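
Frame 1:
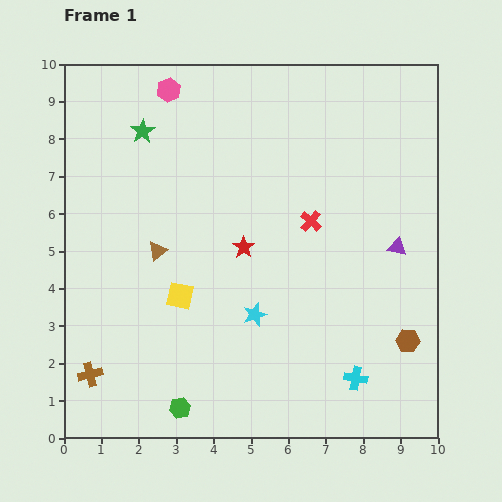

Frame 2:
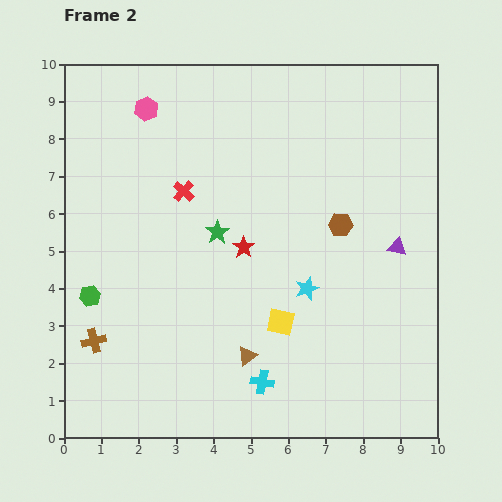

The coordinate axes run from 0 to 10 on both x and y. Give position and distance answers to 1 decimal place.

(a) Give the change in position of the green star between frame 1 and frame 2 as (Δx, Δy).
(2.0, -2.7)

The green star was at (2.1, 8.2) in frame 1 and (4.1, 5.5) in frame 2.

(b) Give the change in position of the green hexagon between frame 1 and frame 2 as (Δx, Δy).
(-2.4, 3.0)

The green hexagon was at (3.1, 0.8) in frame 1 and (0.7, 3.8) in frame 2.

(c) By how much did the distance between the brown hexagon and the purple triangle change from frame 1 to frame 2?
-0.9

Distance in frame 1: 2.5. Distance in frame 2: 1.6.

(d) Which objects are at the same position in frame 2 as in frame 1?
the red star, the purple triangle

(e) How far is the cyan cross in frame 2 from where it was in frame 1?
2.5

The cyan cross moved from (7.8, 1.6) to (5.3, 1.5), a distance of √(2.5² + 0.1²) ≈ 2.5.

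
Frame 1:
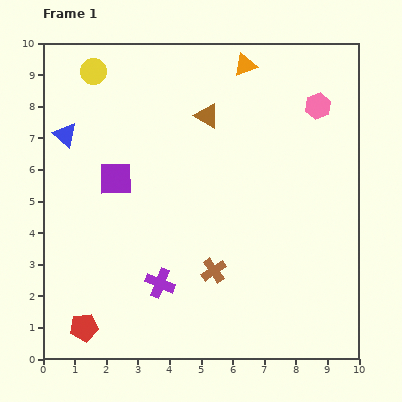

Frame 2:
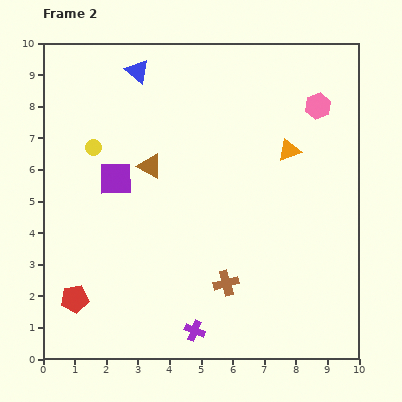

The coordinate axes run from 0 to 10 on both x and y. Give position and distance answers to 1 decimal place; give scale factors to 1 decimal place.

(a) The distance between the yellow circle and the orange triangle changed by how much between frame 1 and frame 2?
+1.4

Distance in frame 1: 4.8. Distance in frame 2: 6.2.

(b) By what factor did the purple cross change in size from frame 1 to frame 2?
0.7×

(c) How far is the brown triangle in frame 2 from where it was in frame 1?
2.4

The brown triangle moved from (5.2, 7.7) to (3.4, 6.1), a distance of √(1.8² + 1.6²) ≈ 2.4.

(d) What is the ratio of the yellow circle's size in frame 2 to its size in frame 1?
0.6×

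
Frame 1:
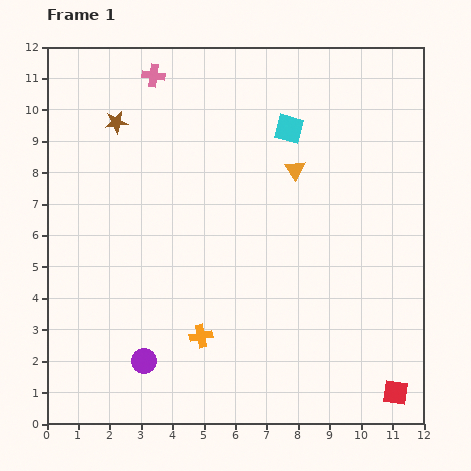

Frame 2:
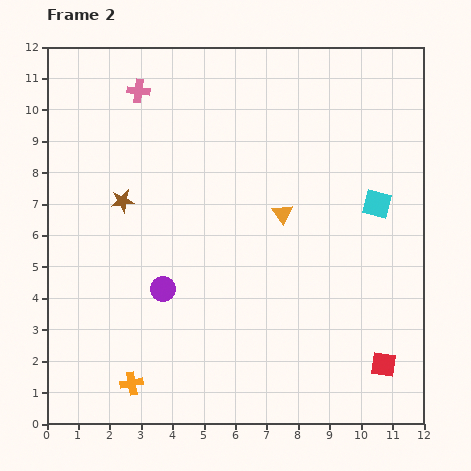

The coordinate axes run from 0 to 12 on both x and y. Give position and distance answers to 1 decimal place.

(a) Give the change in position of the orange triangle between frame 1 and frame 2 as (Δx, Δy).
(-0.4, -1.4)

The orange triangle was at (7.9, 8.1) in frame 1 and (7.5, 6.7) in frame 2.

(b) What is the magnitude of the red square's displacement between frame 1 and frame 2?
1.0

The red square moved from (11.1, 1.0) to (10.7, 1.9), a distance of √(0.4² + 0.9²) ≈ 1.0.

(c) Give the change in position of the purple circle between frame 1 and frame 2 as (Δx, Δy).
(0.6, 2.3)

The purple circle was at (3.1, 2.0) in frame 1 and (3.7, 4.3) in frame 2.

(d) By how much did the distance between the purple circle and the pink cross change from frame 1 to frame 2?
-2.7

Distance in frame 1: 9.1. Distance in frame 2: 6.4.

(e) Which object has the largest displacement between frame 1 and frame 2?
the cyan square

(moved 3.7; next 2.7)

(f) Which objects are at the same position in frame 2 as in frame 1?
none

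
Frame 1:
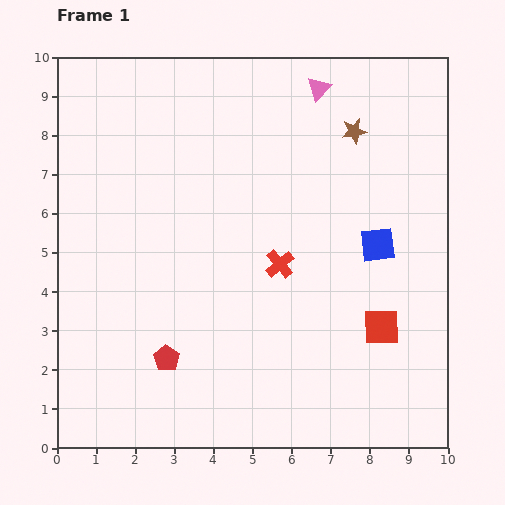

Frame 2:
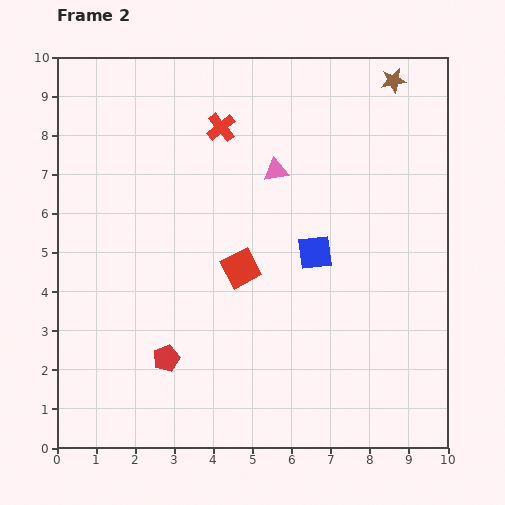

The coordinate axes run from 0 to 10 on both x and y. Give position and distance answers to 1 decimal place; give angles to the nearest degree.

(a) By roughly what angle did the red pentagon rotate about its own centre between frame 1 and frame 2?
16° clockwise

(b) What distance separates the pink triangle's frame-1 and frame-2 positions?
2.4

The pink triangle moved from (6.7, 9.2) to (5.6, 7.1), a distance of √(1.1² + 2.1²) ≈ 2.4.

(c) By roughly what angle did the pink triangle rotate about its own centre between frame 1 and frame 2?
38° clockwise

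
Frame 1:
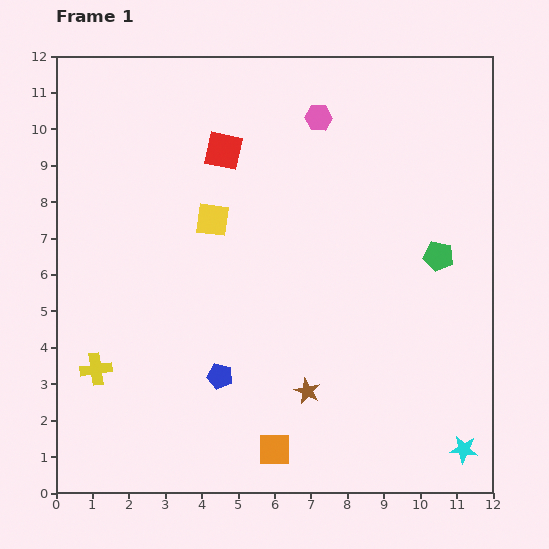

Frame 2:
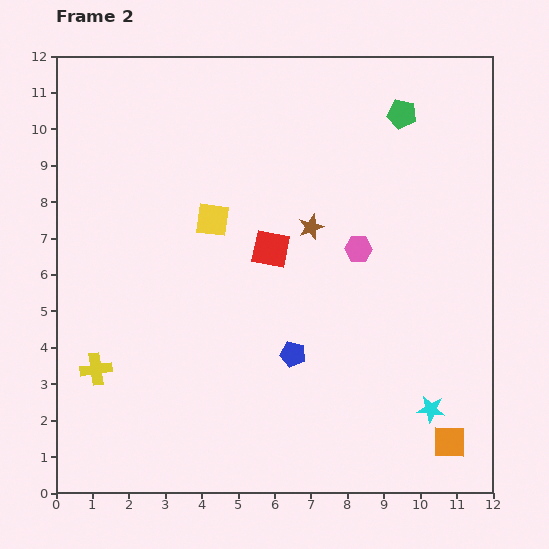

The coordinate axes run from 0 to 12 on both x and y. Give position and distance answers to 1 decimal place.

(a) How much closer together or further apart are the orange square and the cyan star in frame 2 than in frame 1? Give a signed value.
-4.2

Distance in frame 1: 5.2. Distance in frame 2: 1.0.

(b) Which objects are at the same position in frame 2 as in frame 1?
the yellow cross, the yellow square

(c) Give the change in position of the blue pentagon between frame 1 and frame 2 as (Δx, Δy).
(2.0, 0.6)

The blue pentagon was at (4.5, 3.2) in frame 1 and (6.5, 3.8) in frame 2.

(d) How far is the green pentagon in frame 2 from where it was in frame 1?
4.0

The green pentagon moved from (10.5, 6.5) to (9.5, 10.4), a distance of √(1.0² + 3.9²) ≈ 4.0.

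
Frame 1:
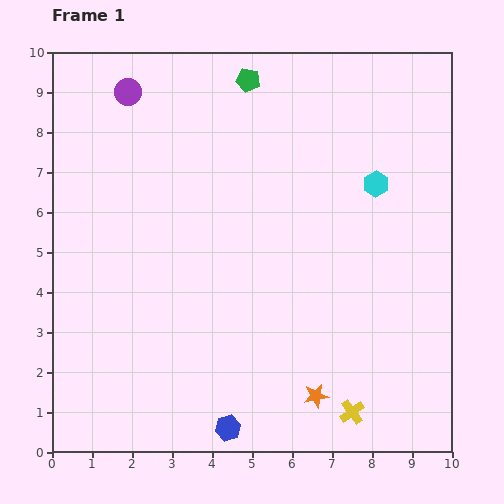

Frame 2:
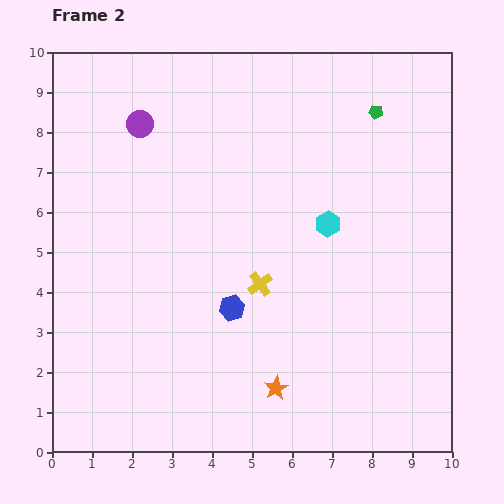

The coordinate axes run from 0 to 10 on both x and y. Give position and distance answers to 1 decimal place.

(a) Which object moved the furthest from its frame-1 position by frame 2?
the yellow cross

(moved 3.9; next 3.3)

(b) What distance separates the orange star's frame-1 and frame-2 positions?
1.0

The orange star moved from (6.6, 1.4) to (5.6, 1.6), a distance of √(1.0² + 0.2²) ≈ 1.0.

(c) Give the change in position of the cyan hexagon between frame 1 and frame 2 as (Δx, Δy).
(-1.2, -1.0)

The cyan hexagon was at (8.1, 6.7) in frame 1 and (6.9, 5.7) in frame 2.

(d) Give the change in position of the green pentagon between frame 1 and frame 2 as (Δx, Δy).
(3.2, -0.8)

The green pentagon was at (4.9, 9.3) in frame 1 and (8.1, 8.5) in frame 2.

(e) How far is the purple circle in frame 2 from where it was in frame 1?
0.9

The purple circle moved from (1.9, 9.0) to (2.2, 8.2), a distance of √(0.3² + 0.8²) ≈ 0.9.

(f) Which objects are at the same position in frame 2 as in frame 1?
none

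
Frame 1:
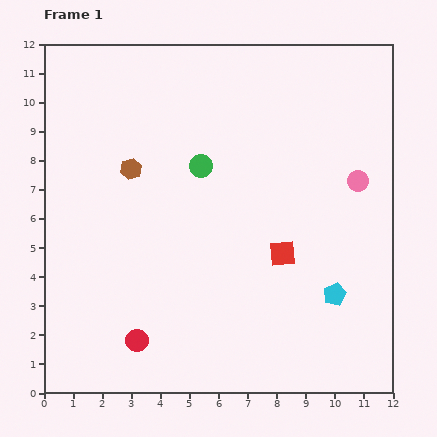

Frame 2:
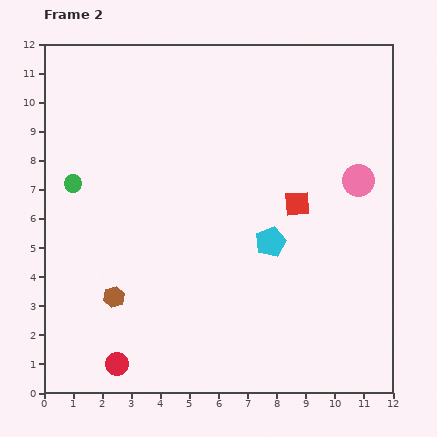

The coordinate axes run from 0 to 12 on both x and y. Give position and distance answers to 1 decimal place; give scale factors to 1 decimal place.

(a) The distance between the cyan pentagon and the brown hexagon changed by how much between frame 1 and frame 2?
-2.5

Distance in frame 1: 8.2. Distance in frame 2: 5.7.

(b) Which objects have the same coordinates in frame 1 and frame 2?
the pink circle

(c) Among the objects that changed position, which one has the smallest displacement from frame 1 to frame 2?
the red circle

(moved 1.1)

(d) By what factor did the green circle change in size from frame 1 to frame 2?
0.8×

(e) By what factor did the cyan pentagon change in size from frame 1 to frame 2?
1.3×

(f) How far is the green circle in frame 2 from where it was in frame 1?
4.4

The green circle moved from (5.4, 7.8) to (1.0, 7.2), a distance of √(4.4² + 0.6²) ≈ 4.4.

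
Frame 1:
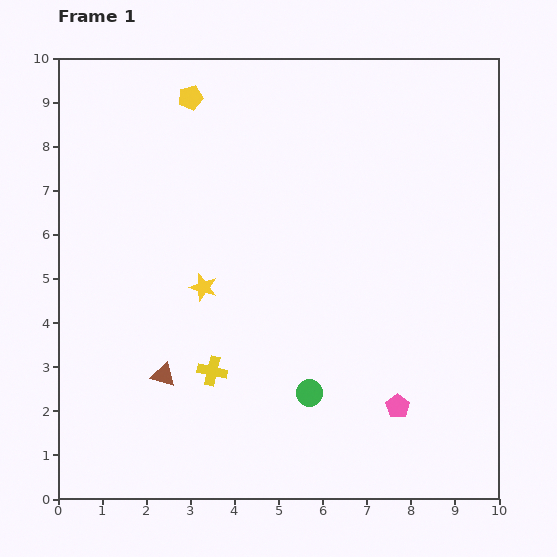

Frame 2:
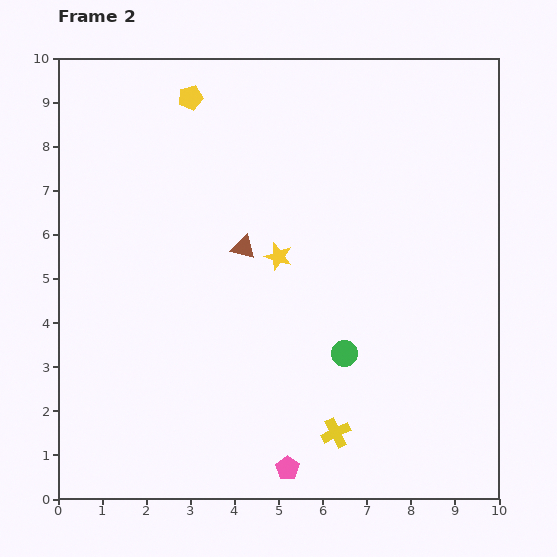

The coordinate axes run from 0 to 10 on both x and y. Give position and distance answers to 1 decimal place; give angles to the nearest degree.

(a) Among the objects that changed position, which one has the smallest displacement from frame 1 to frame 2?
the green circle

(moved 1.2)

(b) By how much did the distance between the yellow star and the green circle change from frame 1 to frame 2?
-0.7

Distance in frame 1: 3.4. Distance in frame 2: 2.7.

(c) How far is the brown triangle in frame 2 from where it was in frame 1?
3.4

The brown triangle moved from (2.4, 2.8) to (4.2, 5.7), a distance of √(1.8² + 2.9²) ≈ 3.4.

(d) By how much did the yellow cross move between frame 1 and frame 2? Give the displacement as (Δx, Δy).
(2.8, -1.4)

The yellow cross was at (3.5, 2.9) in frame 1 and (6.3, 1.5) in frame 2.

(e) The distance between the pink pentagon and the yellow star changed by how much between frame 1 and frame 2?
-0.4

Distance in frame 1: 5.2. Distance in frame 2: 4.8.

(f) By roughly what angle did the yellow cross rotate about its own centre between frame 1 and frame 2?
40° counter-clockwise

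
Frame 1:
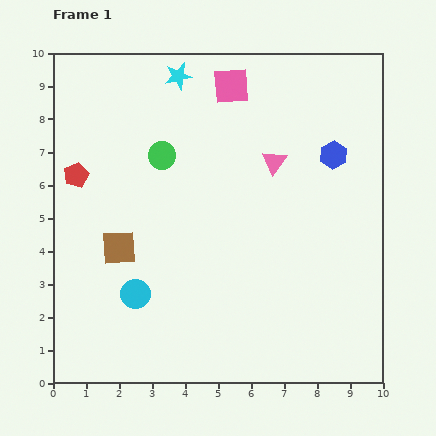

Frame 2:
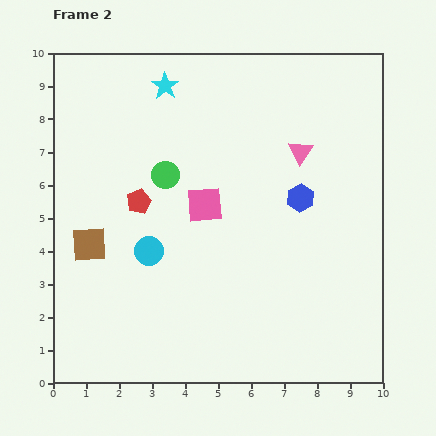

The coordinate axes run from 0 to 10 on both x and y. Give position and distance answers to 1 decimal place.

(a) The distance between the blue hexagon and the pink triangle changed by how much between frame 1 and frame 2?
-0.4

Distance in frame 1: 1.8. Distance in frame 2: 1.4.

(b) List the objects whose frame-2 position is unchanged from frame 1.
none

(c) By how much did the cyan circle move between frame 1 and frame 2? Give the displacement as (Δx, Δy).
(0.4, 1.3)

The cyan circle was at (2.5, 2.7) in frame 1 and (2.9, 4.0) in frame 2.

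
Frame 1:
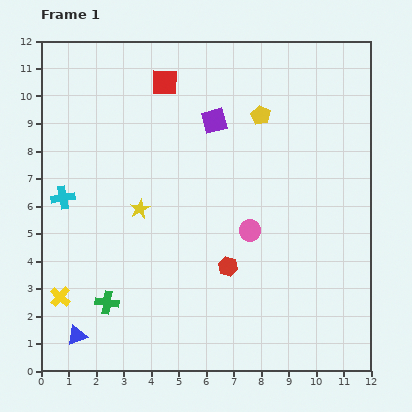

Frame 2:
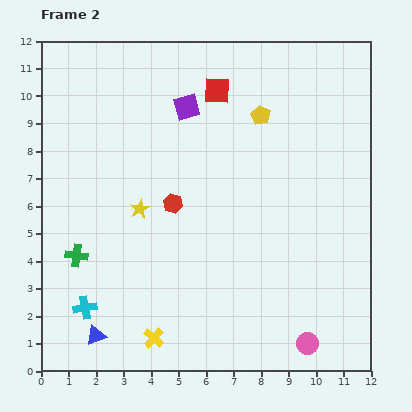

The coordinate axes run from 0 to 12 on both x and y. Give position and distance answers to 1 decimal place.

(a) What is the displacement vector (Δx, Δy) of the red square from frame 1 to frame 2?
(1.9, -0.3)

The red square was at (4.5, 10.5) in frame 1 and (6.4, 10.2) in frame 2.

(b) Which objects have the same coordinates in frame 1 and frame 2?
the yellow star, the yellow pentagon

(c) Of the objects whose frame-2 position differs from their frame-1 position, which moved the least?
the blue triangle

(moved 0.7)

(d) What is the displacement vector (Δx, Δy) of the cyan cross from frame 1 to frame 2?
(0.8, -4.0)

The cyan cross was at (0.8, 6.3) in frame 1 and (1.6, 2.3) in frame 2.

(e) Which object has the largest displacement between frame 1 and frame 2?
the pink circle

(moved 4.6; next 4.1)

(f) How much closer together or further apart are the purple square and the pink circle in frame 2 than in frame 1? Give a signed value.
+5.5

Distance in frame 1: 4.2. Distance in frame 2: 9.7.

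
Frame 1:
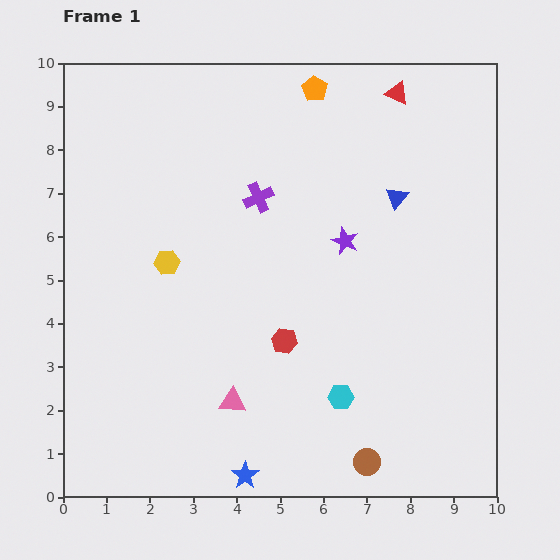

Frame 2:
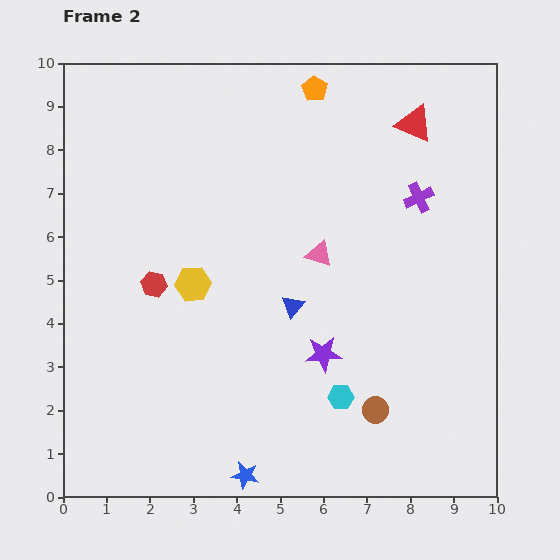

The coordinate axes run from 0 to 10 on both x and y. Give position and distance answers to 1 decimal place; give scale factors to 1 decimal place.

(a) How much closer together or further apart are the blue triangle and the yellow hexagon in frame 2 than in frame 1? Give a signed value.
-3.1

Distance in frame 1: 5.5. Distance in frame 2: 2.4.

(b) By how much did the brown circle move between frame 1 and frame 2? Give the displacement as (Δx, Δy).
(0.2, 1.2)

The brown circle was at (7.0, 0.8) in frame 1 and (7.2, 2.0) in frame 2.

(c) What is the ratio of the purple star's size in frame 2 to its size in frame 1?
1.3×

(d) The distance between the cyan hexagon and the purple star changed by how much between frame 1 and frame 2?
-2.5

Distance in frame 1: 3.6. Distance in frame 2: 1.1.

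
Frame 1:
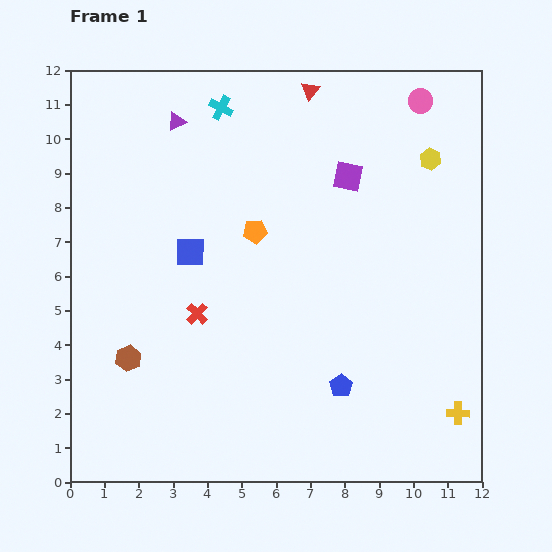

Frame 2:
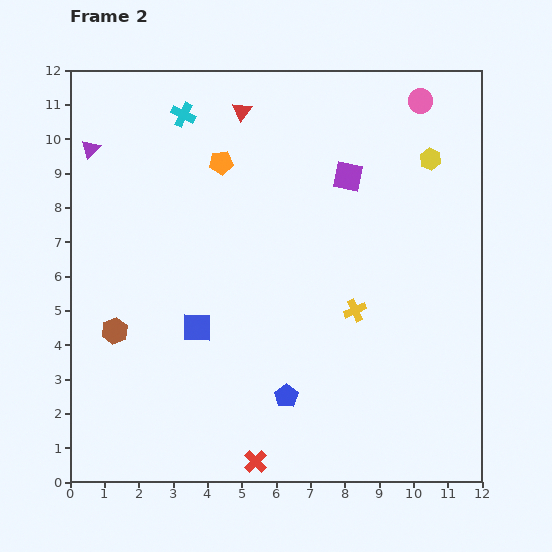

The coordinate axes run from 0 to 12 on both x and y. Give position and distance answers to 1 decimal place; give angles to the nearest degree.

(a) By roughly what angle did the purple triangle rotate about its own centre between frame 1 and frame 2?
20° counter-clockwise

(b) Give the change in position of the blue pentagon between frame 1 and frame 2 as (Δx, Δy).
(-1.6, -0.3)

The blue pentagon was at (7.9, 2.8) in frame 1 and (6.3, 2.5) in frame 2.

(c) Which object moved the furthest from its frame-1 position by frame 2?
the red cross

(moved 4.6; next 4.2)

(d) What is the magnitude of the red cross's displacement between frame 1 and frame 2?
4.6

The red cross moved from (3.7, 4.9) to (5.4, 0.6), a distance of √(1.7² + 4.3²) ≈ 4.6.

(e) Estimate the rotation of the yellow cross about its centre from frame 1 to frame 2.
25° counter-clockwise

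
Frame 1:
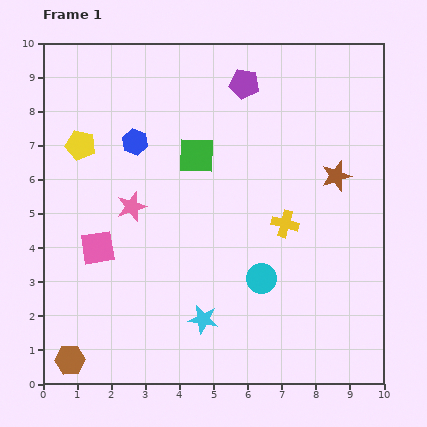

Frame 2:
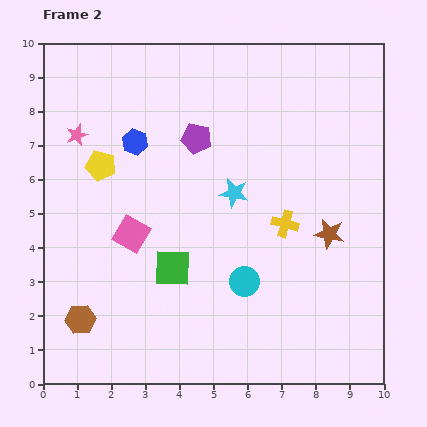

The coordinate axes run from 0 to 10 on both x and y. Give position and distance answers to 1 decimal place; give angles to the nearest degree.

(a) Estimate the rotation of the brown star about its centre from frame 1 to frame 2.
29° clockwise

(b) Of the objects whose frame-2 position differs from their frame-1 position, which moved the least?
the cyan circle

(moved 0.5)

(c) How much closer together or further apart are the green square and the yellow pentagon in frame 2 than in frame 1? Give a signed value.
+0.3

Distance in frame 1: 3.4. Distance in frame 2: 3.7.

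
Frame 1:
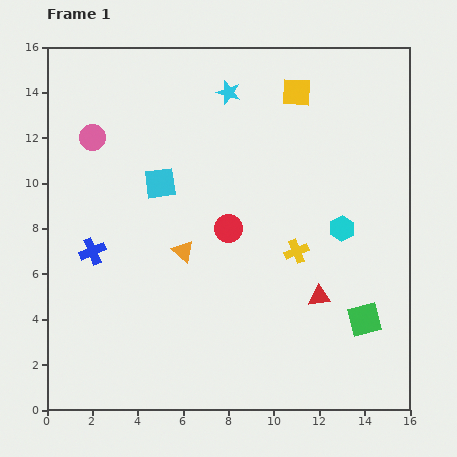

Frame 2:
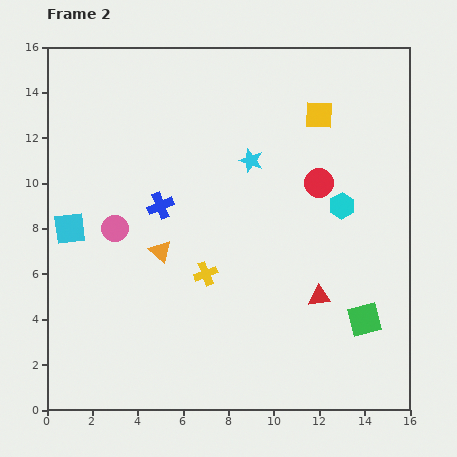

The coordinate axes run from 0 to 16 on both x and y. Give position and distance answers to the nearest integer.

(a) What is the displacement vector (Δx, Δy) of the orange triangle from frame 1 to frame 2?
(-1, 0)

The orange triangle was at (6, 7) in frame 1 and (5, 7) in frame 2.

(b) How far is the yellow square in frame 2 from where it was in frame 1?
1

The yellow square moved from (11, 14) to (12, 13), a distance of √(1² + 1²) ≈ 1.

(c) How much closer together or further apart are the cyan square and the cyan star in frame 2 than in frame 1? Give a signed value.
+4

Distance in frame 1: 5. Distance in frame 2: 9.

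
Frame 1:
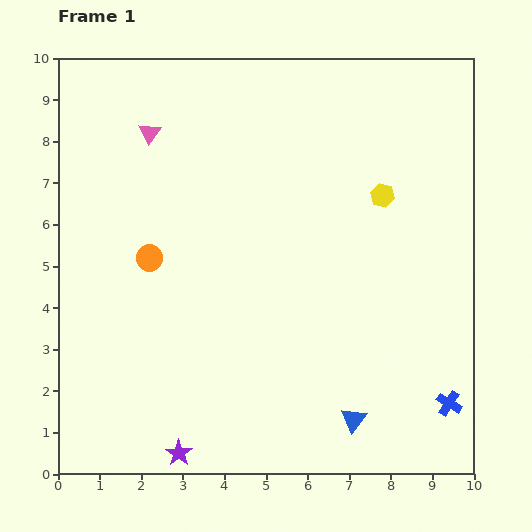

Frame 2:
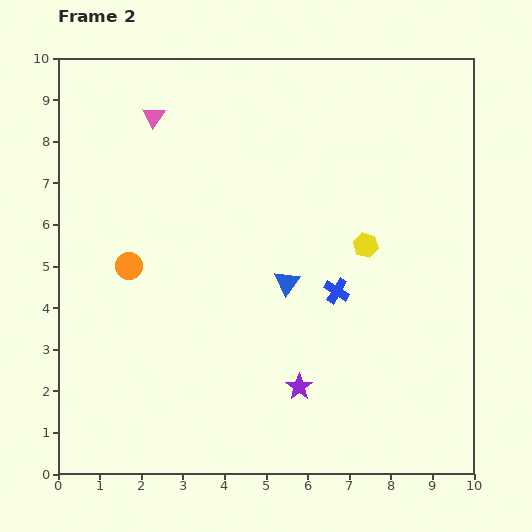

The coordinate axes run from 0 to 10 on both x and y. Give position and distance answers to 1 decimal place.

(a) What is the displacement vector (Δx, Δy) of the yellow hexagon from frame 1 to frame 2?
(-0.4, -1.2)

The yellow hexagon was at (7.8, 6.7) in frame 1 and (7.4, 5.5) in frame 2.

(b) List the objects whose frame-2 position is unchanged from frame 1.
none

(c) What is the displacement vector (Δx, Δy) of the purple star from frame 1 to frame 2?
(2.9, 1.6)

The purple star was at (2.9, 0.5) in frame 1 and (5.8, 2.1) in frame 2.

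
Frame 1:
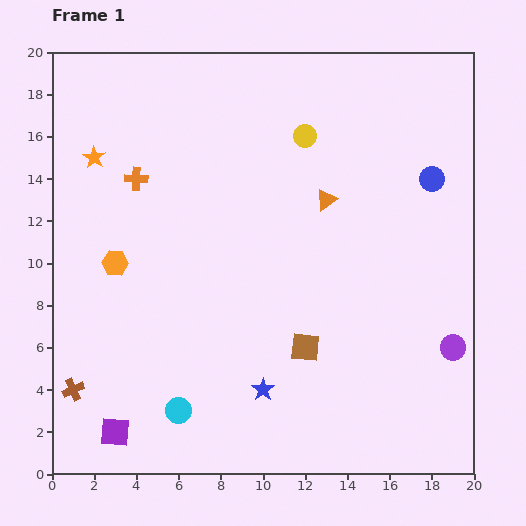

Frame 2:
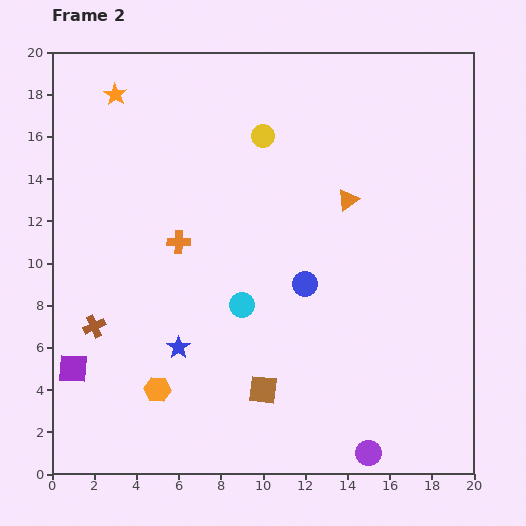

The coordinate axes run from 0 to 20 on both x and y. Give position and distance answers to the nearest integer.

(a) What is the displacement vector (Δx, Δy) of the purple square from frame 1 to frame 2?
(-2, 3)

The purple square was at (3, 2) in frame 1 and (1, 5) in frame 2.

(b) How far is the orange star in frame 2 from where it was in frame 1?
3

The orange star moved from (2, 15) to (3, 18), a distance of √(1² + 3²) ≈ 3.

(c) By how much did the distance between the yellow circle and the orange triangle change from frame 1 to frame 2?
+2

Distance in frame 1: 3. Distance in frame 2: 5.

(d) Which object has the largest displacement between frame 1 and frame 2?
the blue circle

(moved 8; next 6)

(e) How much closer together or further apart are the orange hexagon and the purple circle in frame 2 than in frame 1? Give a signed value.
-6

Distance in frame 1: 16. Distance in frame 2: 10.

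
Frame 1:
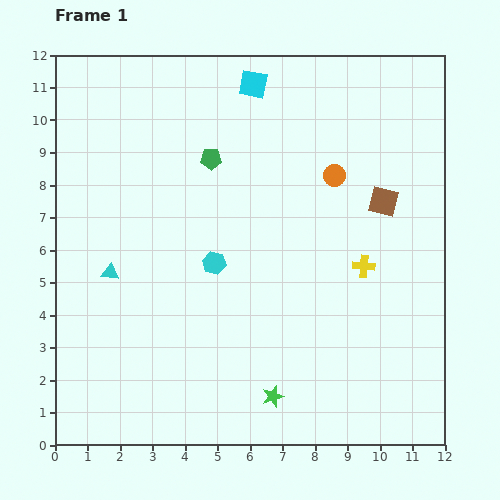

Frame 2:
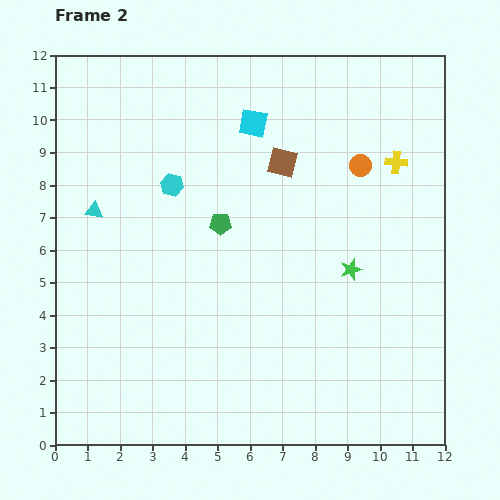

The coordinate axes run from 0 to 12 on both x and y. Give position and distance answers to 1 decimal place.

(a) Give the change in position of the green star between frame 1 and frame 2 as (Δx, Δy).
(2.4, 3.9)

The green star was at (6.7, 1.5) in frame 1 and (9.1, 5.4) in frame 2.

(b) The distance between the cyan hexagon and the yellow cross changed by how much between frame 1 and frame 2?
+2.3

Distance in frame 1: 4.6. Distance in frame 2: 6.9.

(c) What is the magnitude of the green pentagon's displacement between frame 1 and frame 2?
2.0

The green pentagon moved from (4.8, 8.8) to (5.1, 6.8), a distance of √(0.3² + 2.0²) ≈ 2.0.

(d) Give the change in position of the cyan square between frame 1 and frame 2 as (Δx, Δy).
(0.0, -1.2)

The cyan square was at (6.1, 11.1) in frame 1 and (6.1, 9.9) in frame 2.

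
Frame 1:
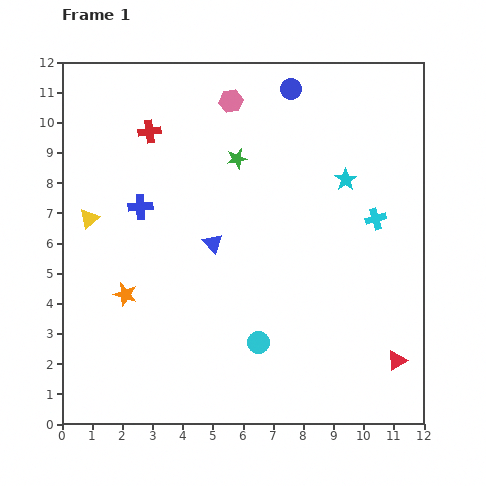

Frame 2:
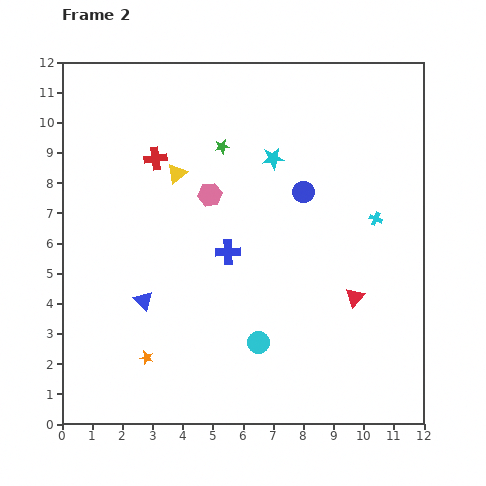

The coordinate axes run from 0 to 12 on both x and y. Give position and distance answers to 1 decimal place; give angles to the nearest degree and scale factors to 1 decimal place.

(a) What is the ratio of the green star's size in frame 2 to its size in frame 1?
0.7×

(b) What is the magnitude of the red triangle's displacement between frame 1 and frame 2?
2.5

The red triangle moved from (11.1, 2.1) to (9.7, 4.2), a distance of √(1.4² + 2.1²) ≈ 2.5.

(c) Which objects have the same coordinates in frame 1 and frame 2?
the cyan circle, the cyan cross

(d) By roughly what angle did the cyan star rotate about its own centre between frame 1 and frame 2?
27° clockwise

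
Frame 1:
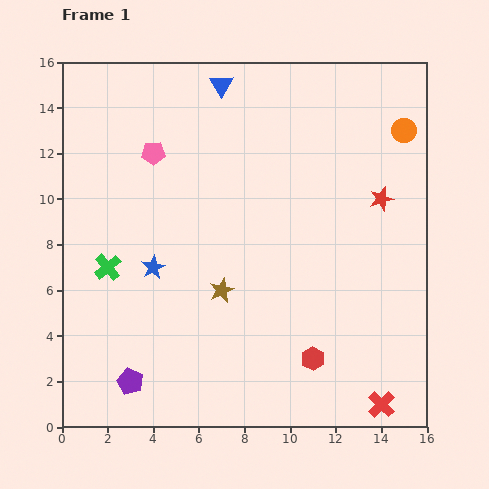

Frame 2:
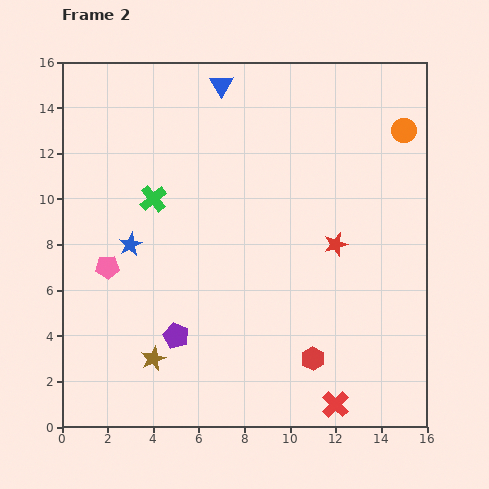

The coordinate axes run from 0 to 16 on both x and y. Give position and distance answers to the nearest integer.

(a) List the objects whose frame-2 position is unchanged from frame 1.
the red hexagon, the blue triangle, the orange circle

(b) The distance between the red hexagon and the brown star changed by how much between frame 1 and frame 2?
+2

Distance in frame 1: 5. Distance in frame 2: 7.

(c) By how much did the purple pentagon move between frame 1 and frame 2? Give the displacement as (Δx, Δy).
(2, 2)

The purple pentagon was at (3, 2) in frame 1 and (5, 4) in frame 2.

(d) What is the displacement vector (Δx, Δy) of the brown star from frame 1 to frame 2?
(-3, -3)

The brown star was at (7, 6) in frame 1 and (4, 3) in frame 2.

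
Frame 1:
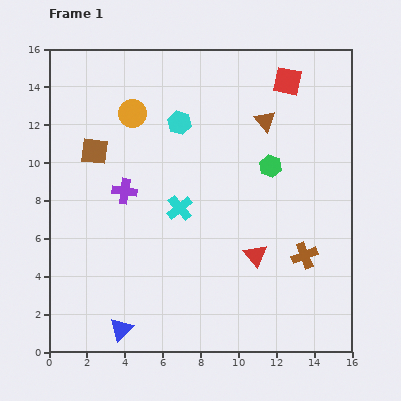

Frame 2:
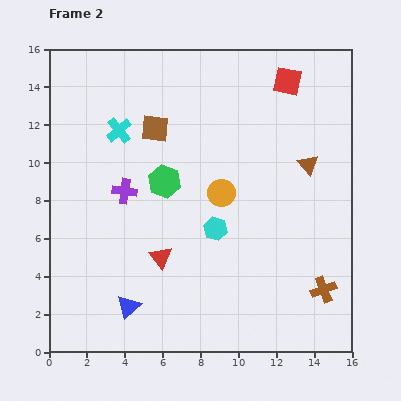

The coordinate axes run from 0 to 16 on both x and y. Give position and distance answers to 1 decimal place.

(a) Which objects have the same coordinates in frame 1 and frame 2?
the red square, the purple cross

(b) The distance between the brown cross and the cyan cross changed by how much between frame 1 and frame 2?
+6.6

Distance in frame 1: 7.1. Distance in frame 2: 13.7.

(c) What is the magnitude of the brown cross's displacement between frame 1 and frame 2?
2.1

The brown cross moved from (13.5, 5.1) to (14.5, 3.3), a distance of √(1.0² + 1.8²) ≈ 2.1.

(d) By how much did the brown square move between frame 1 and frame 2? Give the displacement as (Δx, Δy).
(3.2, 1.2)

The brown square was at (2.4, 10.6) in frame 1 and (5.6, 11.8) in frame 2.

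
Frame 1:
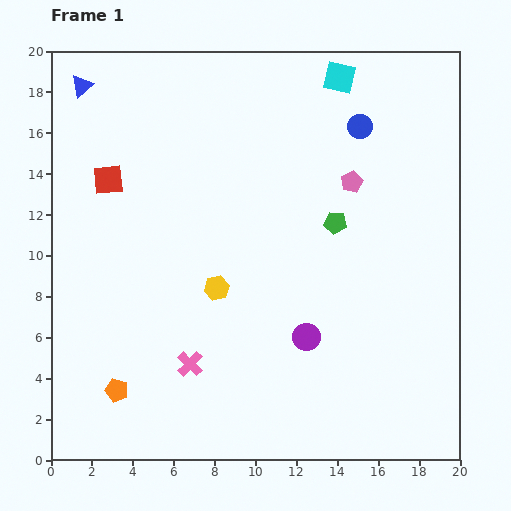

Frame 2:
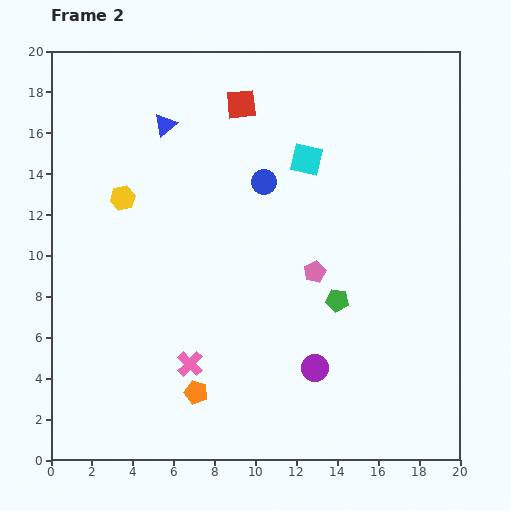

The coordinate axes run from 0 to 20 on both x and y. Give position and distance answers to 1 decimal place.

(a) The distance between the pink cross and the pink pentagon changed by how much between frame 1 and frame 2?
-4.3

Distance in frame 1: 11.9. Distance in frame 2: 7.6.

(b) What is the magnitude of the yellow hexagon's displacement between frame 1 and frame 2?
6.4

The yellow hexagon moved from (8.1, 8.4) to (3.5, 12.8), a distance of √(4.6² + 4.4²) ≈ 6.4.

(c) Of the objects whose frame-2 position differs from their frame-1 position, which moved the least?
the purple circle

(moved 1.6)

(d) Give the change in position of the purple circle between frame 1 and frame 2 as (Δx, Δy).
(0.4, -1.5)

The purple circle was at (12.5, 6.0) in frame 1 and (12.9, 4.5) in frame 2.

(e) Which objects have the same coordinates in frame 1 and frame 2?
the pink cross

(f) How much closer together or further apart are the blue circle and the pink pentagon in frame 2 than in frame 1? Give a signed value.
+2.4

Distance in frame 1: 2.7. Distance in frame 2: 5.1.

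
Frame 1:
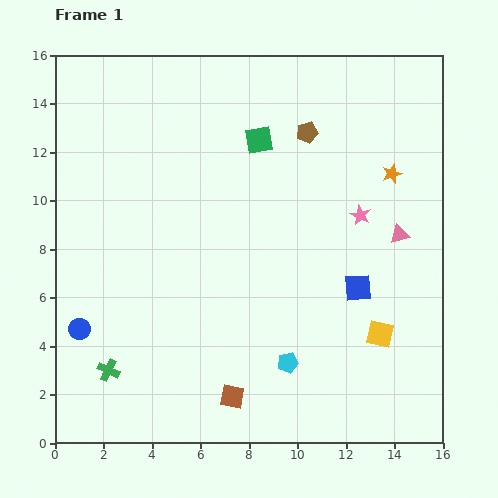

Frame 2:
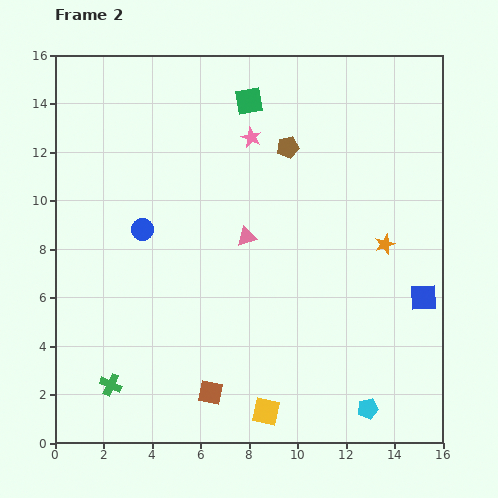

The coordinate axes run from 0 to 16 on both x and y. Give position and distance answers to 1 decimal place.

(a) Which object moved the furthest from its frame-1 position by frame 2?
the pink triangle

(moved 6.3; next 5.7)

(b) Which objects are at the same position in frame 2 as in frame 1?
none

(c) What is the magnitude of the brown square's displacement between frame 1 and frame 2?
0.9

The brown square moved from (7.3, 1.9) to (6.4, 2.1), a distance of √(0.9² + 0.2²) ≈ 0.9.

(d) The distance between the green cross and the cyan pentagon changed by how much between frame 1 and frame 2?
+3.2

Distance in frame 1: 7.4. Distance in frame 2: 10.6.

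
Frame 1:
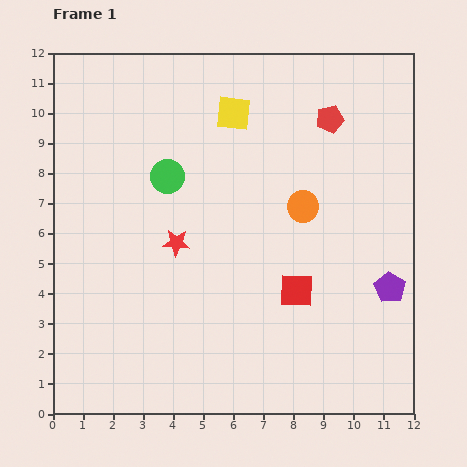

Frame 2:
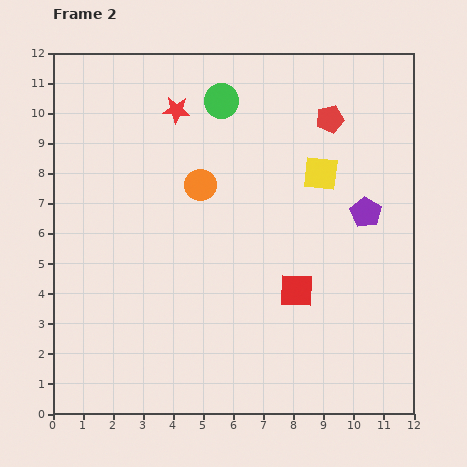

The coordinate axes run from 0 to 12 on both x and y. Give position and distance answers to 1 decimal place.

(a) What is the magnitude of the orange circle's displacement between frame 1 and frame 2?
3.5

The orange circle moved from (8.3, 6.9) to (4.9, 7.6), a distance of √(3.4² + 0.7²) ≈ 3.5.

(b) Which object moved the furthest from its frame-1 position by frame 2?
the red star

(moved 4.4; next 3.5)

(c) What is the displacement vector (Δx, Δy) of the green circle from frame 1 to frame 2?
(1.8, 2.5)

The green circle was at (3.8, 7.9) in frame 1 and (5.6, 10.4) in frame 2.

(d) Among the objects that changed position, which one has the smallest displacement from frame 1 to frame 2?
the purple pentagon

(moved 2.6)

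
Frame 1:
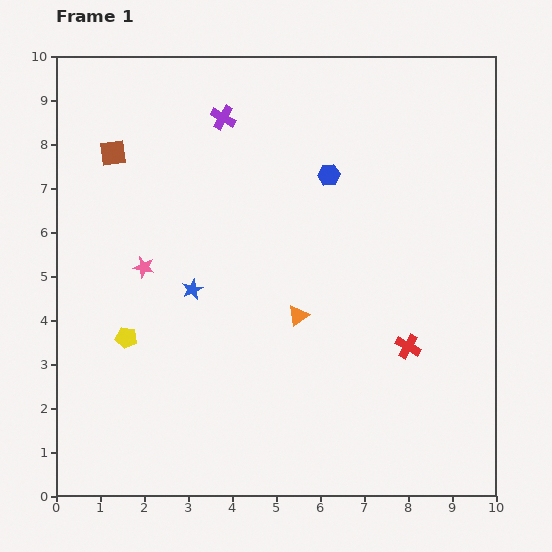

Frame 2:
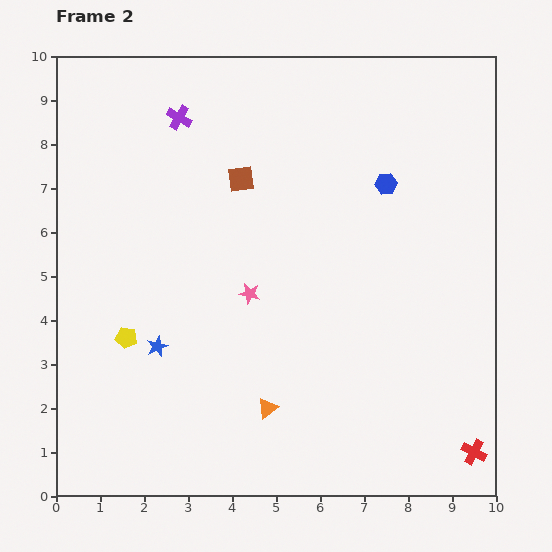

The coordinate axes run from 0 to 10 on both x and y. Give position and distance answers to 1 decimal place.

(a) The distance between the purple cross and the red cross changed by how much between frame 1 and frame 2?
+3.4

Distance in frame 1: 6.7. Distance in frame 2: 10.1.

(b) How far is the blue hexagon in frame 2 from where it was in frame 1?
1.3

The blue hexagon moved from (6.2, 7.3) to (7.5, 7.1), a distance of √(1.3² + 0.2²) ≈ 1.3.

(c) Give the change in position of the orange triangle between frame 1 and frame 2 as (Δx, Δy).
(-0.7, -2.1)

The orange triangle was at (5.5, 4.1) in frame 1 and (4.8, 2.0) in frame 2.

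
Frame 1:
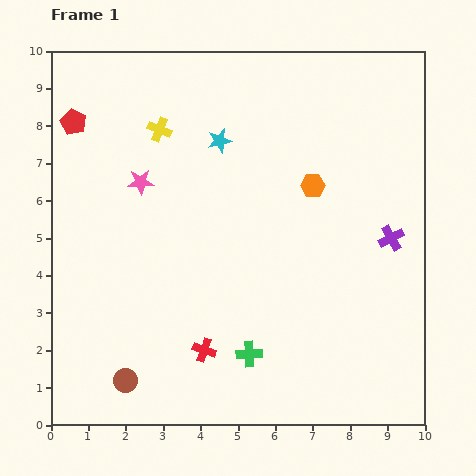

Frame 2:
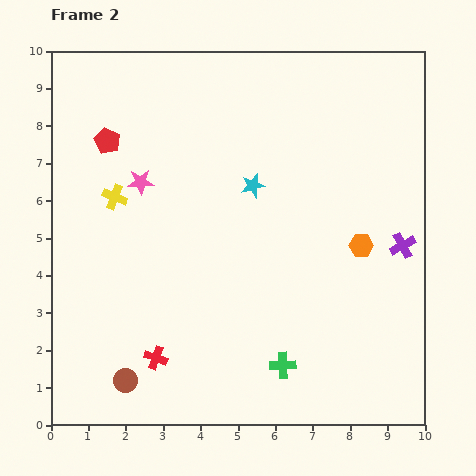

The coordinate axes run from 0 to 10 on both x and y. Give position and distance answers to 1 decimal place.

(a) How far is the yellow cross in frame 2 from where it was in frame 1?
2.2

The yellow cross moved from (2.9, 7.9) to (1.7, 6.1), a distance of √(1.2² + 1.8²) ≈ 2.2.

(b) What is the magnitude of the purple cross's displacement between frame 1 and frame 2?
0.4

The purple cross moved from (9.1, 5.0) to (9.4, 4.8), a distance of √(0.3² + 0.2²) ≈ 0.4.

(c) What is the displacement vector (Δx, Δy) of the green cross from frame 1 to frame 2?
(0.9, -0.3)

The green cross was at (5.3, 1.9) in frame 1 and (6.2, 1.6) in frame 2.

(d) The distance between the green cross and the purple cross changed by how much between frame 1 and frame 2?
-0.4

Distance in frame 1: 4.9. Distance in frame 2: 4.5.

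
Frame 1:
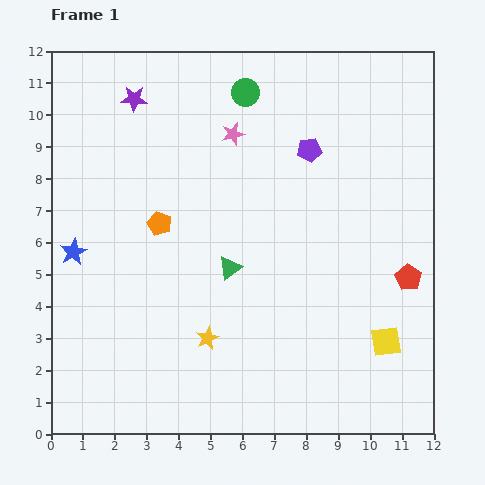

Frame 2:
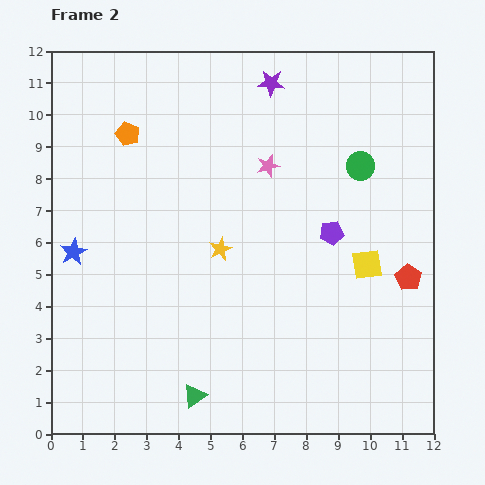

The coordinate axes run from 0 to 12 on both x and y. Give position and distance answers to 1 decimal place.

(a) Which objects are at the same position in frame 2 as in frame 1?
the red pentagon, the blue star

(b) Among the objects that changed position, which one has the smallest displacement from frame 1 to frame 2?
the pink star

(moved 1.5)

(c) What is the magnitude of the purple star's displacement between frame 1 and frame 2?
4.3

The purple star moved from (2.6, 10.5) to (6.9, 11.0), a distance of √(4.3² + 0.5²) ≈ 4.3.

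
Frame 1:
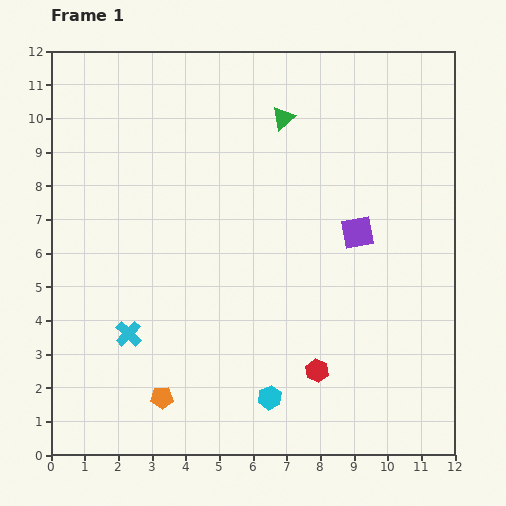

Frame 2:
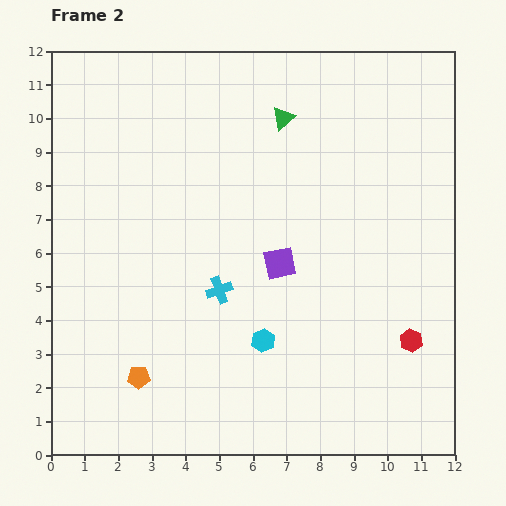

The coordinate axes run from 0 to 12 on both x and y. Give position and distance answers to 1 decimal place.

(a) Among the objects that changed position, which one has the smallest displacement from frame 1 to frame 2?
the orange pentagon

(moved 0.9)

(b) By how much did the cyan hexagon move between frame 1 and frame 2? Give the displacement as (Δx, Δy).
(-0.2, 1.7)

The cyan hexagon was at (6.5, 1.7) in frame 1 and (6.3, 3.4) in frame 2.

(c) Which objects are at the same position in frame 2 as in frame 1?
the green triangle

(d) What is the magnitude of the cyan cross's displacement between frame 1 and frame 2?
3.0

The cyan cross moved from (2.3, 3.6) to (5.0, 4.9), a distance of √(2.7² + 1.3²) ≈ 3.0.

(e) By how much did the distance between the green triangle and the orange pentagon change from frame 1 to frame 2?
-0.2

Distance in frame 1: 9.0. Distance in frame 2: 8.8.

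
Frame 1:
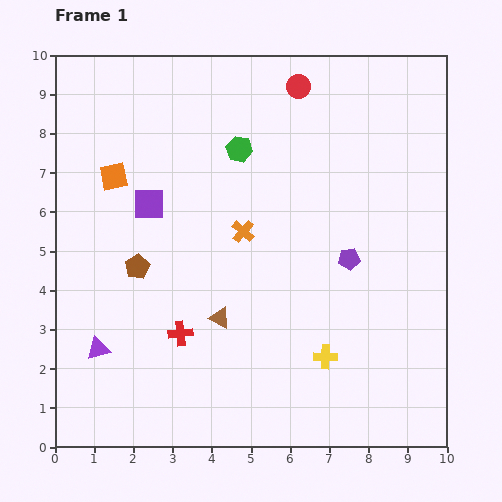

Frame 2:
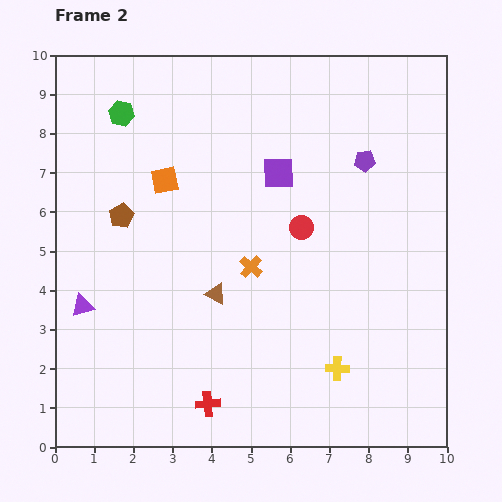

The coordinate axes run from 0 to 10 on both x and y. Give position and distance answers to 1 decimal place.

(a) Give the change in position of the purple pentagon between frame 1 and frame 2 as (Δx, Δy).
(0.4, 2.5)

The purple pentagon was at (7.5, 4.8) in frame 1 and (7.9, 7.3) in frame 2.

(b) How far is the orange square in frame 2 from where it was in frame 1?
1.3

The orange square moved from (1.5, 6.9) to (2.8, 6.8), a distance of √(1.3² + 0.1²) ≈ 1.3.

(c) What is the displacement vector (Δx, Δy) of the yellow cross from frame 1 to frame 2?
(0.3, -0.3)

The yellow cross was at (6.9, 2.3) in frame 1 and (7.2, 2.0) in frame 2.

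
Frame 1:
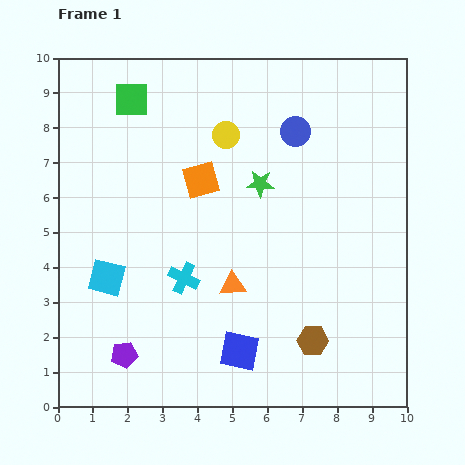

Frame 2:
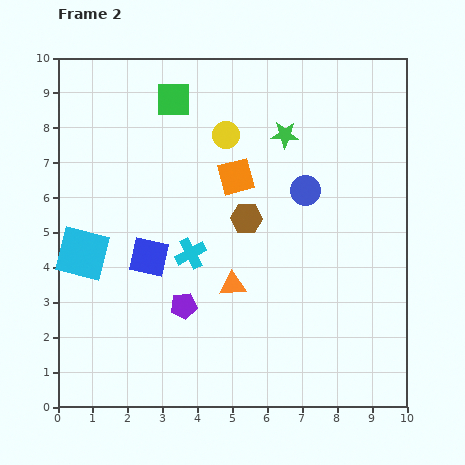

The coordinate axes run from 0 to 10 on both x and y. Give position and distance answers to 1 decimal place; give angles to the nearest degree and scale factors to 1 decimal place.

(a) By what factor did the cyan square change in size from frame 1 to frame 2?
1.5×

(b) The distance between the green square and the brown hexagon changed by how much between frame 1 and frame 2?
-4.6

Distance in frame 1: 8.6. Distance in frame 2: 4.0.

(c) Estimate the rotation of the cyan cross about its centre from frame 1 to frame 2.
37° clockwise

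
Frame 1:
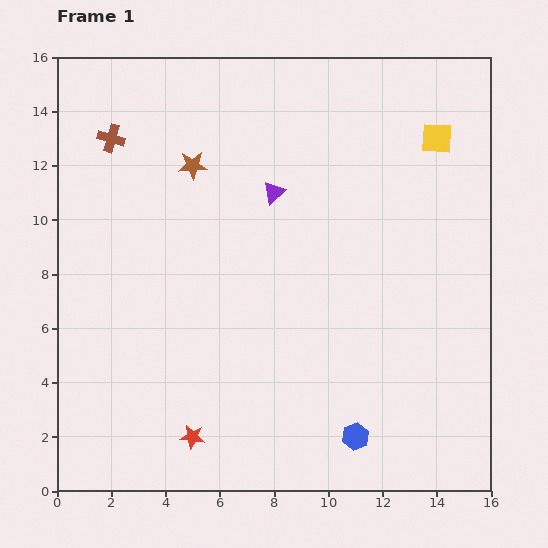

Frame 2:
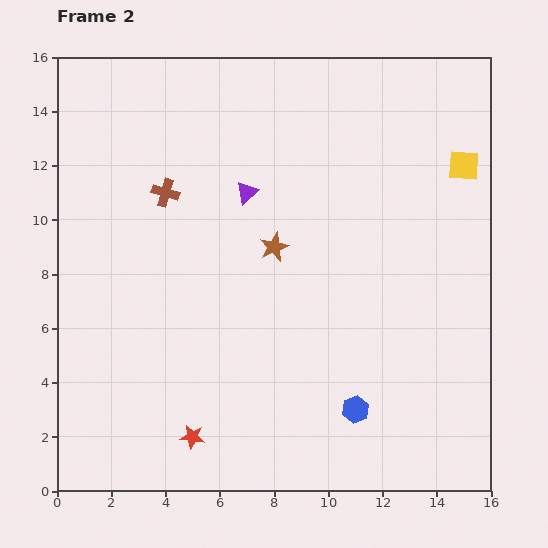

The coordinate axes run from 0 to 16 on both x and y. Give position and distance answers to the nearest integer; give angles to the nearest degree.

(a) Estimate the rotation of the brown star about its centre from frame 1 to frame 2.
20° counter-clockwise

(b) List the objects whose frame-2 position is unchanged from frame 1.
the red star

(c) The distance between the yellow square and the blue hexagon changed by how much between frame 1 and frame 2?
-1

Distance in frame 1: 11. Distance in frame 2: 10.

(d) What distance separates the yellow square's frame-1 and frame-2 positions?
1

The yellow square moved from (14, 13) to (15, 12), a distance of √(1² + 1²) ≈ 1.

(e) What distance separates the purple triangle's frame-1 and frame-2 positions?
1

The purple triangle moved from (8, 11) to (7, 11), a distance of √(1² + 0²) ≈ 1.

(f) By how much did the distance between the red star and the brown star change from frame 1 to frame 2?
-2

Distance in frame 1: 10. Distance in frame 2: 8.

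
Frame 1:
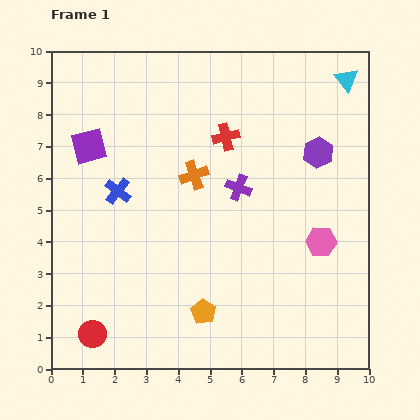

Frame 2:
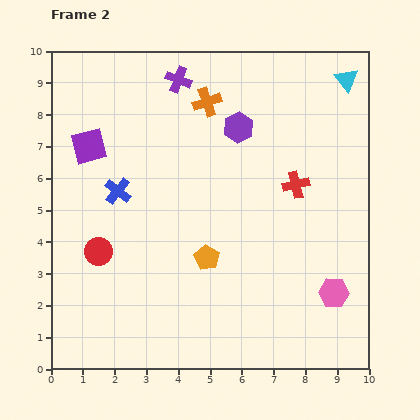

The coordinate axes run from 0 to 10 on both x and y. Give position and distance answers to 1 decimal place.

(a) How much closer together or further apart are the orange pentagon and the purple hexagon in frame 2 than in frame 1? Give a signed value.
-2.0

Distance in frame 1: 6.2. Distance in frame 2: 4.2.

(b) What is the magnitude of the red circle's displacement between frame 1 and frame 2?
2.6

The red circle moved from (1.3, 1.1) to (1.5, 3.7), a distance of √(0.2² + 2.6²) ≈ 2.6.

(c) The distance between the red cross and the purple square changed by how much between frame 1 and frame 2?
+2.3

Distance in frame 1: 4.3. Distance in frame 2: 6.6.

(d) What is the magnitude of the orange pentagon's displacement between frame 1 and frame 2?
1.7

The orange pentagon moved from (4.8, 1.8) to (4.9, 3.5), a distance of √(0.1² + 1.7²) ≈ 1.7.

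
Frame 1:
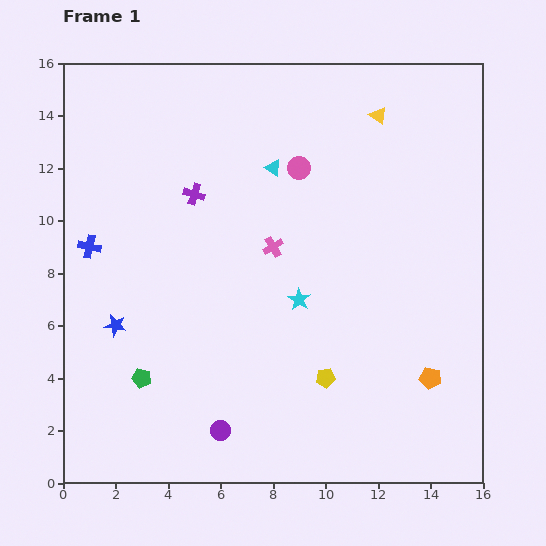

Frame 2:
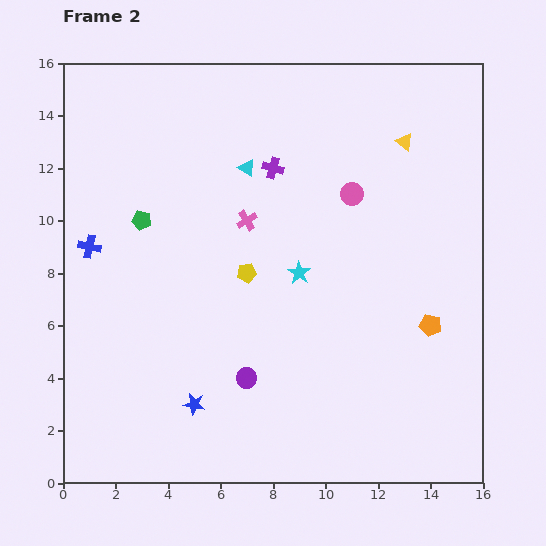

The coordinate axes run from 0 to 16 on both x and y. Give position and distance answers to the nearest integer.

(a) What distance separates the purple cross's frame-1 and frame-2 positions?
3

The purple cross moved from (5, 11) to (8, 12), a distance of √(3² + 1²) ≈ 3.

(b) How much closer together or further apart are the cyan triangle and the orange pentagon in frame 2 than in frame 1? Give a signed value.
-1

Distance in frame 1: 10. Distance in frame 2: 9.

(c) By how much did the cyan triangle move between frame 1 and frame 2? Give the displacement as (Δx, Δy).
(-1, 0)

The cyan triangle was at (8, 12) in frame 1 and (7, 12) in frame 2.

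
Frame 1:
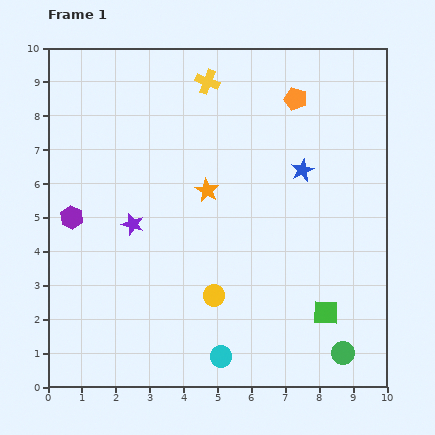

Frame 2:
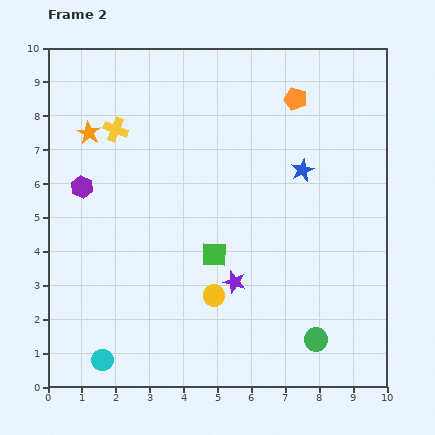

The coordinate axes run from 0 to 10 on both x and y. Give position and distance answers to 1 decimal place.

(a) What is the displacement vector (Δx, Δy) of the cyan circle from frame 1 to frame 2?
(-3.5, -0.1)

The cyan circle was at (5.1, 0.9) in frame 1 and (1.6, 0.8) in frame 2.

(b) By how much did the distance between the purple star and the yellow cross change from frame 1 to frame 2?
+1.0

Distance in frame 1: 4.7. Distance in frame 2: 5.7.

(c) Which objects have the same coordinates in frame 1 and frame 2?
the orange pentagon, the blue star, the yellow circle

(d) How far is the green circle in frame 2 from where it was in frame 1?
0.9

The green circle moved from (8.7, 1.0) to (7.9, 1.4), a distance of √(0.8² + 0.4²) ≈ 0.9.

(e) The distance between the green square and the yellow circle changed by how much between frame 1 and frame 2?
-2.1

Distance in frame 1: 3.3. Distance in frame 2: 1.2.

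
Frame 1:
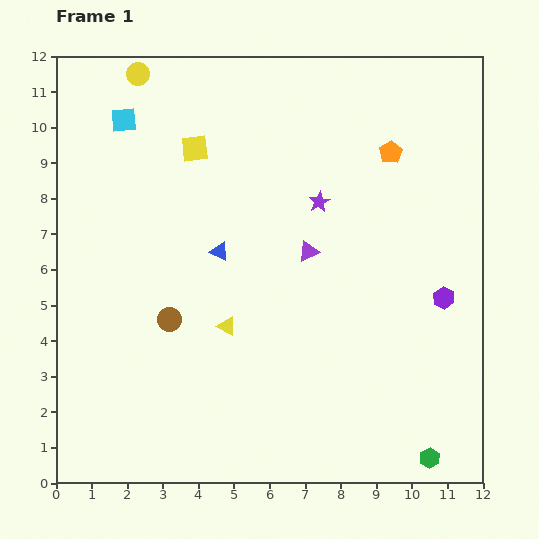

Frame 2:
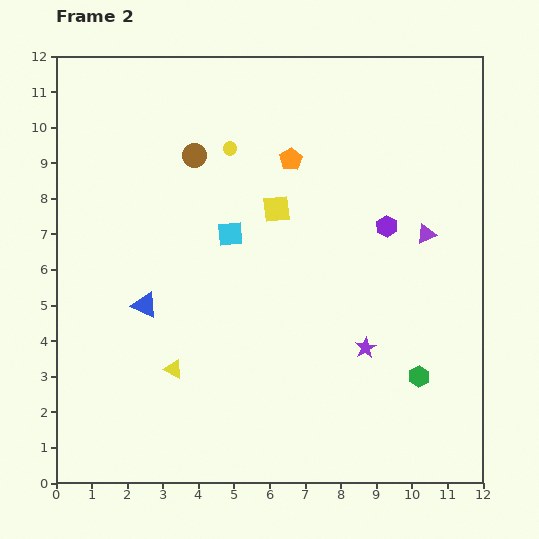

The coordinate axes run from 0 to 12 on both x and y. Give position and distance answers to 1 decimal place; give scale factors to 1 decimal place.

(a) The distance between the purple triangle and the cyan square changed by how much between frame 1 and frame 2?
-0.9

Distance in frame 1: 6.4. Distance in frame 2: 5.5.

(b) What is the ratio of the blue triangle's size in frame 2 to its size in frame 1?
1.4×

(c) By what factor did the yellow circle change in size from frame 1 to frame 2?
0.6×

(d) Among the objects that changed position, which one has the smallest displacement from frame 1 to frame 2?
the yellow triangle

(moved 1.9)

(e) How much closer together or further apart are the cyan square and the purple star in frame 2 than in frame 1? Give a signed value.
-1.0

Distance in frame 1: 6.0. Distance in frame 2: 5.0.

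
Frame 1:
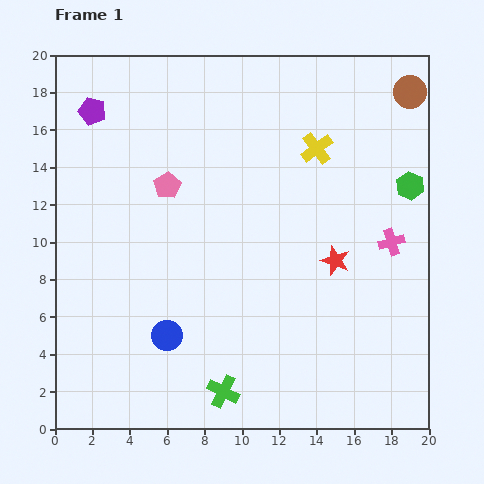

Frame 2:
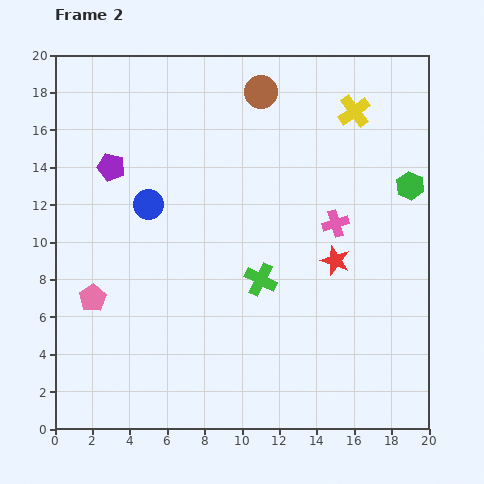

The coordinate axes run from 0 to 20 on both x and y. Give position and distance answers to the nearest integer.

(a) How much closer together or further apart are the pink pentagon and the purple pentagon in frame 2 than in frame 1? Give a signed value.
+1

Distance in frame 1: 6. Distance in frame 2: 7.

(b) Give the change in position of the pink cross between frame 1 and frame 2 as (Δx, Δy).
(-3, 1)

The pink cross was at (18, 10) in frame 1 and (15, 11) in frame 2.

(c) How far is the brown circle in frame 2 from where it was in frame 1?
8

The brown circle moved from (19, 18) to (11, 18), a distance of √(8² + 0²) ≈ 8.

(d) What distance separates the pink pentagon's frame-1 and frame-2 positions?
7

The pink pentagon moved from (6, 13) to (2, 7), a distance of √(4² + 6²) ≈ 7.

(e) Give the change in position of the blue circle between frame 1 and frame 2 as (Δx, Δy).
(-1, 7)

The blue circle was at (6, 5) in frame 1 and (5, 12) in frame 2.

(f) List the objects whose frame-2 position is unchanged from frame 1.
the green hexagon, the red star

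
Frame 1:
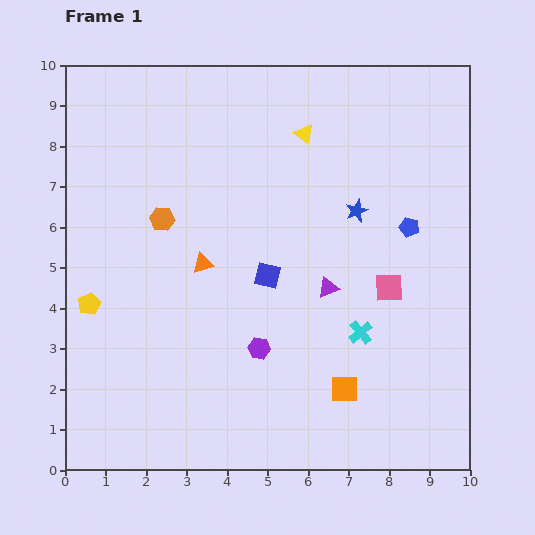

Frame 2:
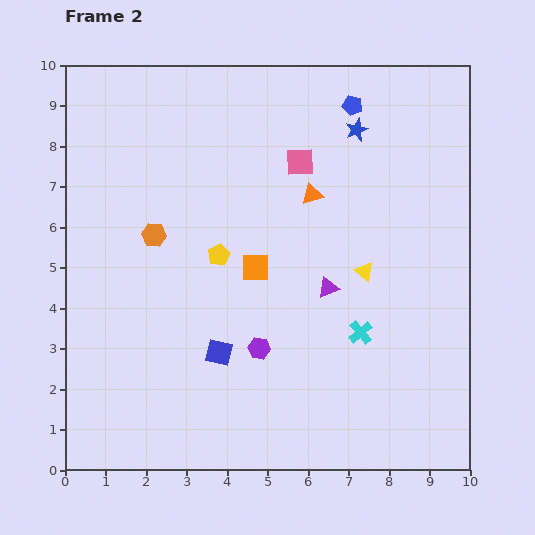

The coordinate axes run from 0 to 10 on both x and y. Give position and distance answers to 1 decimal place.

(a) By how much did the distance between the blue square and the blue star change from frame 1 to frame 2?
+3.8

Distance in frame 1: 2.7. Distance in frame 2: 6.5.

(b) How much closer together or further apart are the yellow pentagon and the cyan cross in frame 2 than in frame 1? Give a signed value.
-2.7

Distance in frame 1: 6.7. Distance in frame 2: 4.0.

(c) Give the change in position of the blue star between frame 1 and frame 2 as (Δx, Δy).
(0.0, 2.0)

The blue star was at (7.2, 6.4) in frame 1 and (7.2, 8.4) in frame 2.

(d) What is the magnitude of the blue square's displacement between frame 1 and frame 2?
2.2

The blue square moved from (5.0, 4.8) to (3.8, 2.9), a distance of √(1.2² + 1.9²) ≈ 2.2.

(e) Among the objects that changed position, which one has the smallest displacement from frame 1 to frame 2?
the orange hexagon

(moved 0.4)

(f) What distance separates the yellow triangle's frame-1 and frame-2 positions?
3.7

The yellow triangle moved from (5.9, 8.3) to (7.4, 4.9), a distance of √(1.5² + 3.4²) ≈ 3.7.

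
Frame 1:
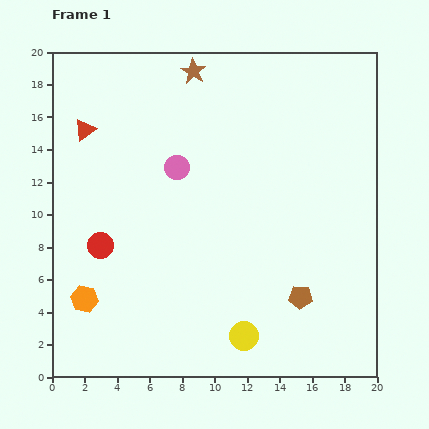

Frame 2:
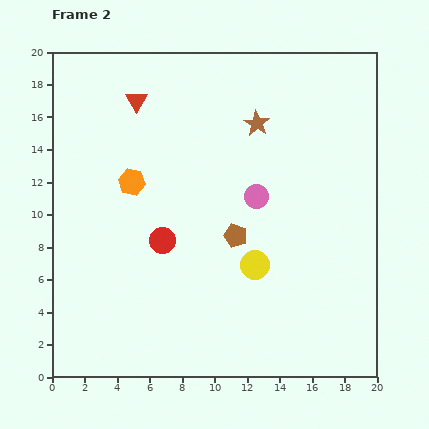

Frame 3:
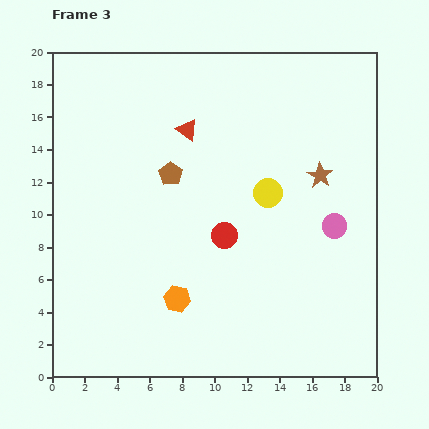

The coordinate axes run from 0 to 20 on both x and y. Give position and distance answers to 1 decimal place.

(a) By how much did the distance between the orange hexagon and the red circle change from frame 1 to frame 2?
+0.7

Distance in frame 1: 3.4. Distance in frame 2: 4.1.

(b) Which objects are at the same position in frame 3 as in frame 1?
none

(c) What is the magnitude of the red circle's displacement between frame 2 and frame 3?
3.8

The red circle moved from (6.8, 8.4) to (10.6, 8.7), a distance of √(3.8² + 0.3²) ≈ 3.8.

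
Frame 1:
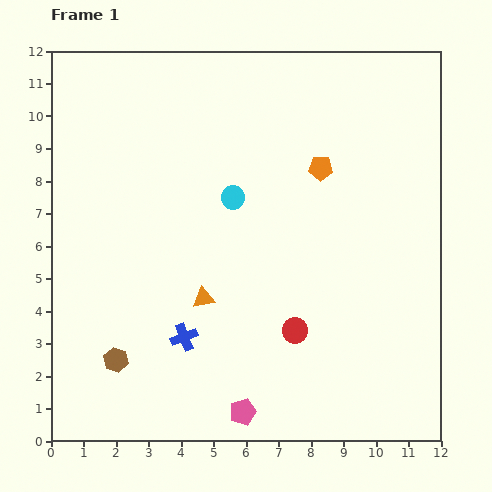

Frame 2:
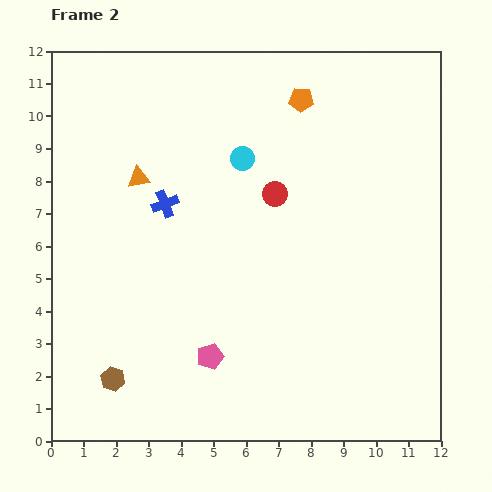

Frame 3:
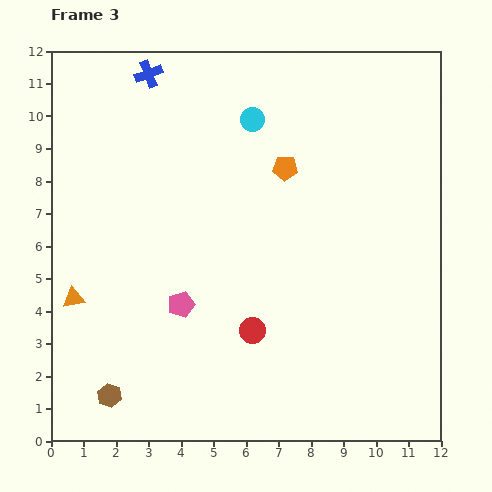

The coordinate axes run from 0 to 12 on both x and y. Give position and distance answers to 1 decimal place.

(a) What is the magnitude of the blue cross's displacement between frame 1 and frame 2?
4.1

The blue cross moved from (4.1, 3.2) to (3.5, 7.3), a distance of √(0.6² + 4.1²) ≈ 4.1.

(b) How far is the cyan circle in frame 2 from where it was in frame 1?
1.2

The cyan circle moved from (5.6, 7.5) to (5.9, 8.7), a distance of √(0.3² + 1.2²) ≈ 1.2.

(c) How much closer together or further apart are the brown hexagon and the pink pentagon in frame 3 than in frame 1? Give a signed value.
-0.6

Distance in frame 1: 4.2. Distance in frame 3: 3.6.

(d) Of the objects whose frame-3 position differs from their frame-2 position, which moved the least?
the brown hexagon

(moved 0.5)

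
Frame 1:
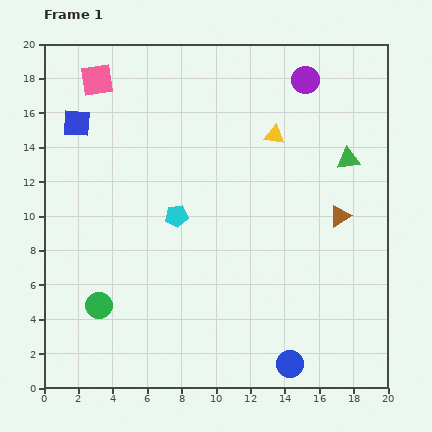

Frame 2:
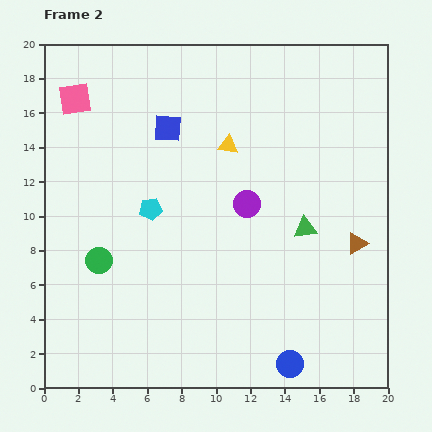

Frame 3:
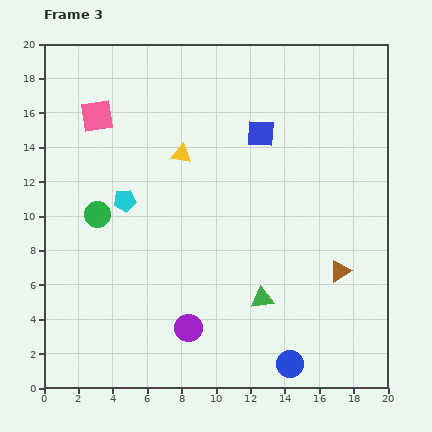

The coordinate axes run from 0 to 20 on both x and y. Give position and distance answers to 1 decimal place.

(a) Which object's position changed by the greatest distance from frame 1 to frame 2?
the purple circle

(moved 8.0; next 5.3)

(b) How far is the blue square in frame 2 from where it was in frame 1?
5.3

The blue square moved from (1.9, 15.4) to (7.2, 15.1), a distance of √(5.3² + 0.3²) ≈ 5.3.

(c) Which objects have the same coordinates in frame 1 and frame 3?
the blue circle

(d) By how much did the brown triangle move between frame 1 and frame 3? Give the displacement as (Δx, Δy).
(0.0, -3.2)

The brown triangle was at (17.2, 10.0) in frame 1 and (17.2, 6.8) in frame 3.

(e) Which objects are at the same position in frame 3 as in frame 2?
the blue circle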